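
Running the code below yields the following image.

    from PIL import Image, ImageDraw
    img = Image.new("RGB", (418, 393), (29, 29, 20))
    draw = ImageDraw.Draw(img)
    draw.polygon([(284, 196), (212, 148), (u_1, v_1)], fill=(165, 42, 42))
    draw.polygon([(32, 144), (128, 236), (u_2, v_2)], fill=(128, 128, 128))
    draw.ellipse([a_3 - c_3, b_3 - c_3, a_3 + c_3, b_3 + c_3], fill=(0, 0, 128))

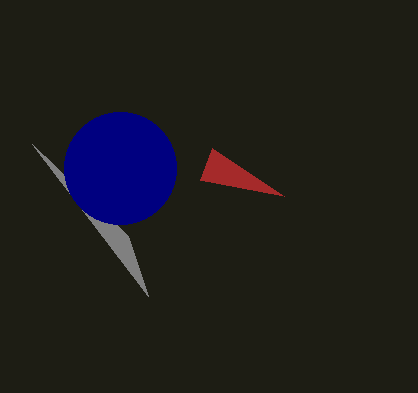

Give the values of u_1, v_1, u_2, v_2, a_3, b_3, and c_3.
u_1 = 200
v_1 = 180
u_2 = 148
v_2 = 296
a_3 = 120
b_3 = 168
c_3 = 56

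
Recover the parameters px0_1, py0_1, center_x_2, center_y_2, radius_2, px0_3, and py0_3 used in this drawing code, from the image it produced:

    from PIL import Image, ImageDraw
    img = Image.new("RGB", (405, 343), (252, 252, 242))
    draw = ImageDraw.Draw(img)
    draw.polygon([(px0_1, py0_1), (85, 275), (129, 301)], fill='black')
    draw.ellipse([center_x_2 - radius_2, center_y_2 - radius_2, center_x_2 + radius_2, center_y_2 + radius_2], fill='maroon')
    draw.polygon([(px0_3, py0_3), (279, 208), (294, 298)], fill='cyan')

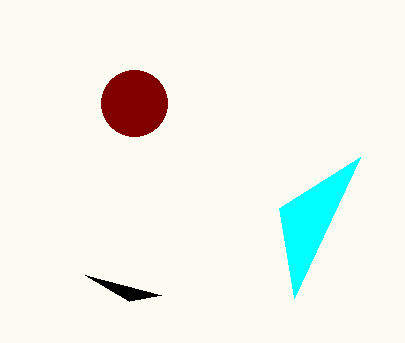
px0_1 = 161; py0_1 = 295; center_x_2 = 134; center_y_2 = 103; radius_2 = 33; px0_3 = 360; py0_3 = 157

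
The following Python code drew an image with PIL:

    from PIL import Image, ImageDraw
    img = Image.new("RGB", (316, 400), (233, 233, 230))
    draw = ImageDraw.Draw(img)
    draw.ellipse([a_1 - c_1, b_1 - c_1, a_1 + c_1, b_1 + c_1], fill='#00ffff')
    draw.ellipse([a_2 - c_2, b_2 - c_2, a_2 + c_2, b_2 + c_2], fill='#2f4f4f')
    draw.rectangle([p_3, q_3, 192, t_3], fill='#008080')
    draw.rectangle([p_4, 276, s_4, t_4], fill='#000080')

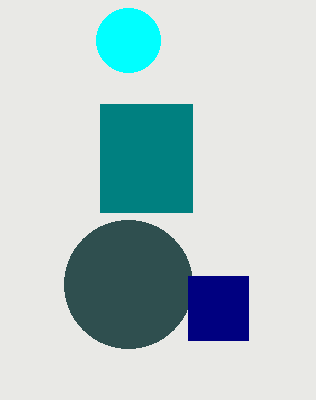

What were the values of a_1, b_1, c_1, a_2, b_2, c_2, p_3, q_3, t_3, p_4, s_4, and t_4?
a_1 = 128
b_1 = 40
c_1 = 32
a_2 = 128
b_2 = 284
c_2 = 64
p_3 = 100
q_3 = 104
t_3 = 212
p_4 = 188
s_4 = 248
t_4 = 340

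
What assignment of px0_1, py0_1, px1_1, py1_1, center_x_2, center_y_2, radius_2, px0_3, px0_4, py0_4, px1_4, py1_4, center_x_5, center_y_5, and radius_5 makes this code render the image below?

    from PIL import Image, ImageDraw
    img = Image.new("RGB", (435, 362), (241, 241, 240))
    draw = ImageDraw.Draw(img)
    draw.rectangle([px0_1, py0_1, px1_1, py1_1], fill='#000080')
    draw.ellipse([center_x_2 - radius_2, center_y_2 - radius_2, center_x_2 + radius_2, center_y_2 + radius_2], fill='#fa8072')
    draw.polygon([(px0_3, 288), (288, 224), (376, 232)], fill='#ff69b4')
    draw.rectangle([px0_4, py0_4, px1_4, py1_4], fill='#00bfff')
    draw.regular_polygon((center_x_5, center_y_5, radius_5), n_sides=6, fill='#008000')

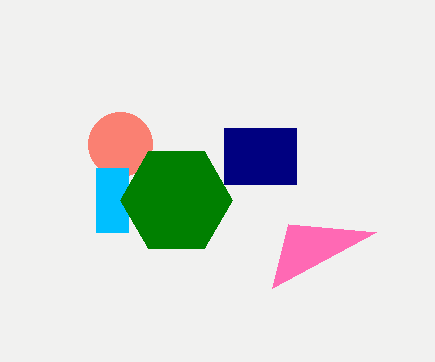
px0_1 = 224, py0_1 = 128, px1_1 = 296, py1_1 = 184, center_x_2 = 120, center_y_2 = 144, radius_2 = 32, px0_3 = 272, px0_4 = 96, py0_4 = 168, px1_4 = 128, py1_4 = 232, center_x_5 = 176, center_y_5 = 200, radius_5 = 56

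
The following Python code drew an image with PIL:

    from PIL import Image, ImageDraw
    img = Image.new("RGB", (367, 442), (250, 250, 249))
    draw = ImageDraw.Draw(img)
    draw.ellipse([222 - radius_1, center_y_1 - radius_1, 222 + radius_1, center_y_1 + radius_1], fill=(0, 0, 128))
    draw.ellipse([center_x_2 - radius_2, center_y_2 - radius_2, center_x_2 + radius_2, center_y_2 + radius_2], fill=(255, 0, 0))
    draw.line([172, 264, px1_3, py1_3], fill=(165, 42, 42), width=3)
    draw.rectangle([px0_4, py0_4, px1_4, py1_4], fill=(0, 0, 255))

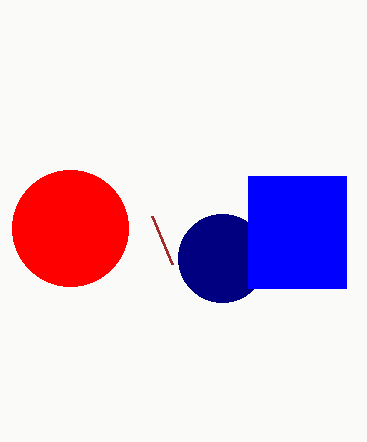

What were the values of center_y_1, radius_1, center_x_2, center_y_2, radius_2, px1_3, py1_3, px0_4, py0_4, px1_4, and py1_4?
center_y_1 = 258, radius_1 = 44, center_x_2 = 70, center_y_2 = 228, radius_2 = 58, px1_3 = 152, py1_3 = 216, px0_4 = 248, py0_4 = 176, px1_4 = 346, py1_4 = 288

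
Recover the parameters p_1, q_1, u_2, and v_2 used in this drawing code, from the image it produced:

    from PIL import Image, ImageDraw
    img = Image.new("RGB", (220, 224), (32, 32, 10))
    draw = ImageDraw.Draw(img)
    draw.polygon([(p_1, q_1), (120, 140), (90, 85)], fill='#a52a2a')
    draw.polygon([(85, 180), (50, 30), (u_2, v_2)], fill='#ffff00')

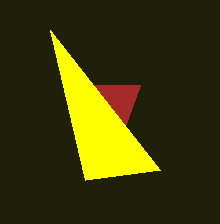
p_1 = 140; q_1 = 85; u_2 = 160; v_2 = 170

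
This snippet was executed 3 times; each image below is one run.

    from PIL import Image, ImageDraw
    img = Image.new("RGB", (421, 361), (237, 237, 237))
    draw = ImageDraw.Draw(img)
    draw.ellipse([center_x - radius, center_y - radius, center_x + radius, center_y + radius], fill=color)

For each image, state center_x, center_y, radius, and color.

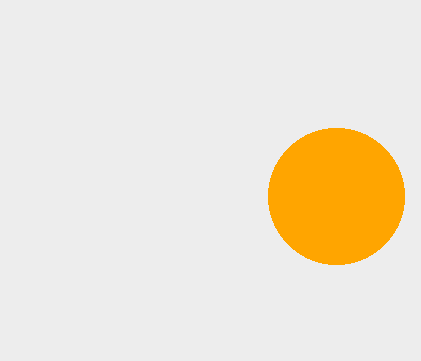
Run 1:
center_x = 336, center_y = 196, radius = 68, color = 'orange'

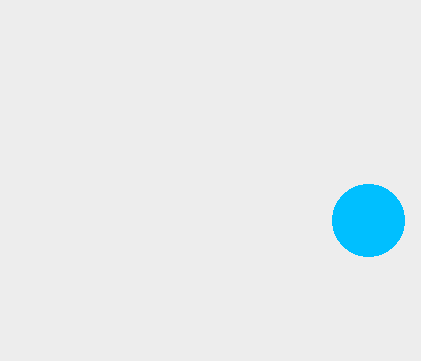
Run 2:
center_x = 368
center_y = 220
radius = 36
color = 'deepskyblue'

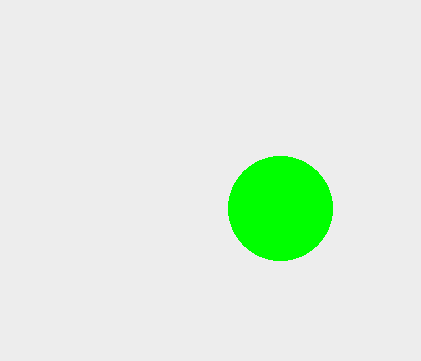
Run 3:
center_x = 280; center_y = 208; radius = 52; color = 'lime'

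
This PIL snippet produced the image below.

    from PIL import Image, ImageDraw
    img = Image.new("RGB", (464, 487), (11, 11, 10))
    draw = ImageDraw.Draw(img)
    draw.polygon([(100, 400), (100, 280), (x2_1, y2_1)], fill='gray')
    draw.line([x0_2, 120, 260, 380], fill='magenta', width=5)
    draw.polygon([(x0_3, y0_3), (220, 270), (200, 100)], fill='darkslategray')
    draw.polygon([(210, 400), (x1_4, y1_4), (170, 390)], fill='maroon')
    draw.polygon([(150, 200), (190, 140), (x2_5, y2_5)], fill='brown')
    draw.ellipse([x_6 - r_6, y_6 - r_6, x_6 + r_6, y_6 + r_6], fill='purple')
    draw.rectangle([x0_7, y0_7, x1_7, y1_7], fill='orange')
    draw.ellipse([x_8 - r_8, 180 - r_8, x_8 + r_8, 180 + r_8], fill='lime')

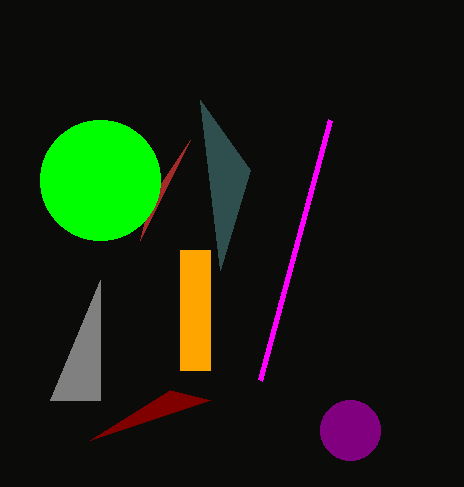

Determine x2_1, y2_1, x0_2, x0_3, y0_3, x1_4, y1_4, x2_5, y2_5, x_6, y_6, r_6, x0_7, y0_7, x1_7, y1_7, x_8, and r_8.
x2_1 = 50, y2_1 = 400, x0_2 = 330, x0_3 = 250, y0_3 = 170, x1_4 = 90, y1_4 = 440, x2_5 = 140, y2_5 = 240, x_6 = 350, y_6 = 430, r_6 = 30, x0_7 = 180, y0_7 = 250, x1_7 = 210, y1_7 = 370, x_8 = 100, r_8 = 60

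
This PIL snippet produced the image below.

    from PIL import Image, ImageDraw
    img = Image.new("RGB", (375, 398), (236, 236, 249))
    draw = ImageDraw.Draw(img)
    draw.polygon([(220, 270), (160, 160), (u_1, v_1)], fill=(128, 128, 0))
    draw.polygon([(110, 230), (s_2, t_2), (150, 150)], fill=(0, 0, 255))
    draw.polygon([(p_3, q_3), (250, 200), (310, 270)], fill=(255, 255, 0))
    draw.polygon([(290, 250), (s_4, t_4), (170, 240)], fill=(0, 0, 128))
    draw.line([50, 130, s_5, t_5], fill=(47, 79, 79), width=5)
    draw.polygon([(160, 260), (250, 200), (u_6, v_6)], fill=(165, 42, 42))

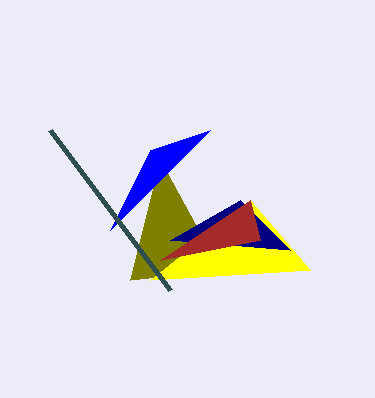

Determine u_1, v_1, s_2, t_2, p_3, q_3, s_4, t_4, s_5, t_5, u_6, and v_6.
u_1 = 130, v_1 = 280, s_2 = 210, t_2 = 130, p_3 = 150, q_3 = 280, s_4 = 240, t_4 = 200, s_5 = 170, t_5 = 290, u_6 = 260, v_6 = 240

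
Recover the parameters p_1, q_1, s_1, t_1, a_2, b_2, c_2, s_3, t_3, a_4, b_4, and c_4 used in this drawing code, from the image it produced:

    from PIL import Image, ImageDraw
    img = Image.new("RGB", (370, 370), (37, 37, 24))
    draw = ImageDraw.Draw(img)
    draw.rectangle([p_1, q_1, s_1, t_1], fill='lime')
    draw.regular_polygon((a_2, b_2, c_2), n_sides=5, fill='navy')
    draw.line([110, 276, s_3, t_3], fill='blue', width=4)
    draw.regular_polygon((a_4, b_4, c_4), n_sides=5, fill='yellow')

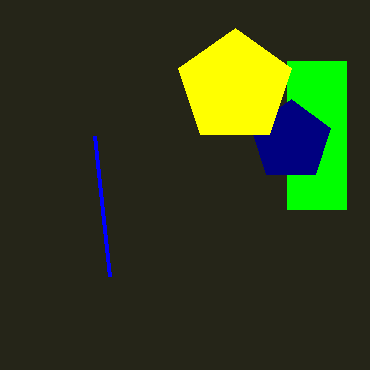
p_1 = 287; q_1 = 61; s_1 = 346; t_1 = 209; a_2 = 291; b_2 = 141; c_2 = 42; s_3 = 95; t_3 = 136; a_4 = 235; b_4 = 87; c_4 = 59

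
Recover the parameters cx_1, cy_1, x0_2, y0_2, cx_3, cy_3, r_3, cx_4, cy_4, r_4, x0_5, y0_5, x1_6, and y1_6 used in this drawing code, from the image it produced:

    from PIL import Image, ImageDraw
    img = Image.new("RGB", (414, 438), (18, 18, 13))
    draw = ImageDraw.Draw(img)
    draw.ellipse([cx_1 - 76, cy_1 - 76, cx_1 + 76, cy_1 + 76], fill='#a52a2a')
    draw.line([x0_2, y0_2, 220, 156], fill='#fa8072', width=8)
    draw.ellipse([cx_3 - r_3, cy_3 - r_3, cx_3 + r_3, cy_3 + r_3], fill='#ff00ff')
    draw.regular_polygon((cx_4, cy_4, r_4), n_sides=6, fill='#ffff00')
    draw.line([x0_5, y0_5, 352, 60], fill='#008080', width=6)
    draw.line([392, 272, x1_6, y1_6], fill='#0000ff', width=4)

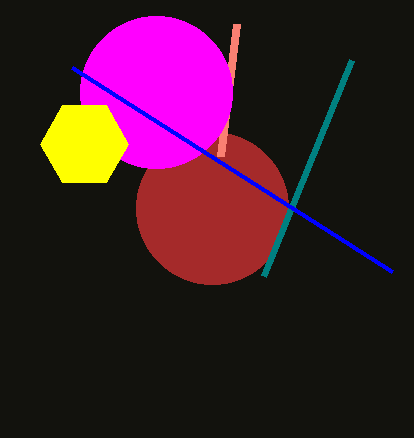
cx_1 = 212; cy_1 = 208; x0_2 = 236; y0_2 = 24; cx_3 = 156; cy_3 = 92; r_3 = 76; cx_4 = 84; cy_4 = 144; r_4 = 44; x0_5 = 264; y0_5 = 276; x1_6 = 72; y1_6 = 68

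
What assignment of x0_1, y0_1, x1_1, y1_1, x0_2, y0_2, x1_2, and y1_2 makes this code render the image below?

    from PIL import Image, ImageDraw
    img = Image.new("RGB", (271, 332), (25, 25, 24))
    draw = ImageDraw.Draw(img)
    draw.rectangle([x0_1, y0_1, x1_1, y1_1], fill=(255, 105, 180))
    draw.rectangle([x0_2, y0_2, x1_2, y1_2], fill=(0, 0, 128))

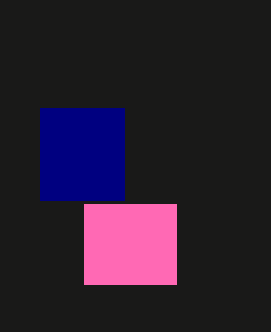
x0_1 = 84; y0_1 = 204; x1_1 = 176; y1_1 = 284; x0_2 = 40; y0_2 = 108; x1_2 = 124; y1_2 = 200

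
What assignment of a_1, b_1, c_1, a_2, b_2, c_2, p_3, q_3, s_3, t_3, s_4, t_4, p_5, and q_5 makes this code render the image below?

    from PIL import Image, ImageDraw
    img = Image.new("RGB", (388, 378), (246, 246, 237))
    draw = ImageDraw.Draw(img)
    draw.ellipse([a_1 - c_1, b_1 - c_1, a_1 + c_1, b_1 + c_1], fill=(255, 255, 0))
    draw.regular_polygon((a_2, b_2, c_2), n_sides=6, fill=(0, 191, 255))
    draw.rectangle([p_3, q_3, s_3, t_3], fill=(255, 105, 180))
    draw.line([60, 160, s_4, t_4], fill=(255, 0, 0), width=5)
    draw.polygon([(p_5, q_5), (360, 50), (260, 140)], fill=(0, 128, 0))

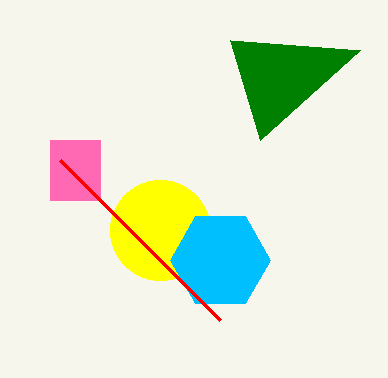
a_1 = 160, b_1 = 230, c_1 = 50, a_2 = 220, b_2 = 260, c_2 = 50, p_3 = 50, q_3 = 140, s_3 = 100, t_3 = 200, s_4 = 220, t_4 = 320, p_5 = 230, q_5 = 40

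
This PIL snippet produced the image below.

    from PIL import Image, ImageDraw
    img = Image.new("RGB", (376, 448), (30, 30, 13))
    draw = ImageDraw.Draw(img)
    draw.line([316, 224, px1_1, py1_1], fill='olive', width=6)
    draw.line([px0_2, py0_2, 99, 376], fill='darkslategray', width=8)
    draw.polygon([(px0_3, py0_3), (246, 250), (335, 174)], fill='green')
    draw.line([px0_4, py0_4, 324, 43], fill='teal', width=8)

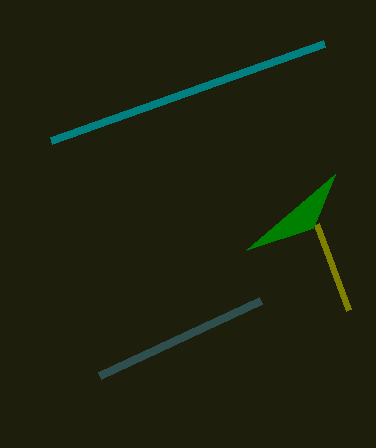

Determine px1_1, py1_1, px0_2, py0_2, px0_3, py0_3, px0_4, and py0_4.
px1_1 = 348; py1_1 = 310; px0_2 = 260; py0_2 = 301; px0_3 = 313; py0_3 = 228; px0_4 = 51; py0_4 = 140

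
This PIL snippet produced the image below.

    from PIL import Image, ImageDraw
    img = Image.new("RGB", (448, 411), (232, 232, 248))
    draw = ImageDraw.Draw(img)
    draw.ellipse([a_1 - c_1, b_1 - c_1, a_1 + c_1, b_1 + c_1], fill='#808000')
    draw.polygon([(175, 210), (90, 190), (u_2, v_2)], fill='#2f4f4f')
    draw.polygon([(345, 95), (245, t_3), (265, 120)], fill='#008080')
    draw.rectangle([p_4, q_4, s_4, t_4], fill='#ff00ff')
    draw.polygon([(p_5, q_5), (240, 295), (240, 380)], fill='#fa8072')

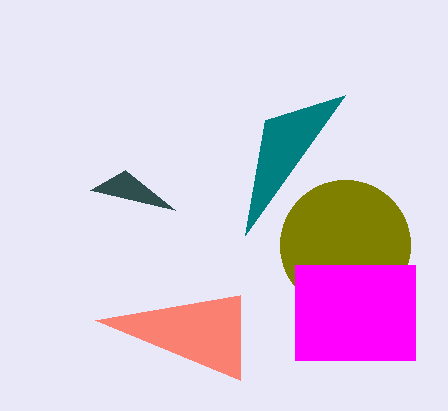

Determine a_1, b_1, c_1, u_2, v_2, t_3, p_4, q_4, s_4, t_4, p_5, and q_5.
a_1 = 345
b_1 = 245
c_1 = 65
u_2 = 125
v_2 = 170
t_3 = 235
p_4 = 295
q_4 = 265
s_4 = 415
t_4 = 360
p_5 = 95
q_5 = 320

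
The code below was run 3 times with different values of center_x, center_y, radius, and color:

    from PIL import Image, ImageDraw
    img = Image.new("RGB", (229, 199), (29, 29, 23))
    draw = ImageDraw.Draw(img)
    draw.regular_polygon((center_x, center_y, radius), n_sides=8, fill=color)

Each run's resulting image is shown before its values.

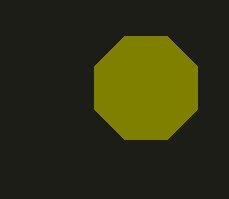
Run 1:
center_x = 146, center_y = 88, radius = 56, color = 'olive'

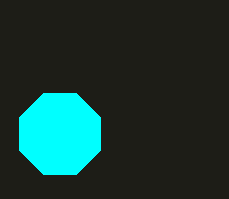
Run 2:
center_x = 60; center_y = 134; radius = 44; color = 'cyan'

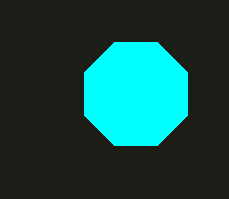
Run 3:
center_x = 136; center_y = 94; radius = 56; color = 'cyan'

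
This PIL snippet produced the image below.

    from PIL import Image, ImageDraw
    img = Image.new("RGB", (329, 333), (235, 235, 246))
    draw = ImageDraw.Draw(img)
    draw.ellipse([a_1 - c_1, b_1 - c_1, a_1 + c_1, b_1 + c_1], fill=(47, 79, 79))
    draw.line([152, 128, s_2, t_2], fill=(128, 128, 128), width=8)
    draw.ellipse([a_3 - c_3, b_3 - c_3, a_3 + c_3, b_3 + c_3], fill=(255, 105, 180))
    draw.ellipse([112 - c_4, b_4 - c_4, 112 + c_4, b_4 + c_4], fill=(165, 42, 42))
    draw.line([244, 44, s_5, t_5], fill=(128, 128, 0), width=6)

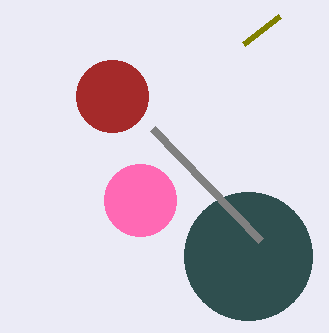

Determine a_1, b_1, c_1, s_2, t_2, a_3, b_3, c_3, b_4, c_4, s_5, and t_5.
a_1 = 248
b_1 = 256
c_1 = 64
s_2 = 260
t_2 = 240
a_3 = 140
b_3 = 200
c_3 = 36
b_4 = 96
c_4 = 36
s_5 = 280
t_5 = 16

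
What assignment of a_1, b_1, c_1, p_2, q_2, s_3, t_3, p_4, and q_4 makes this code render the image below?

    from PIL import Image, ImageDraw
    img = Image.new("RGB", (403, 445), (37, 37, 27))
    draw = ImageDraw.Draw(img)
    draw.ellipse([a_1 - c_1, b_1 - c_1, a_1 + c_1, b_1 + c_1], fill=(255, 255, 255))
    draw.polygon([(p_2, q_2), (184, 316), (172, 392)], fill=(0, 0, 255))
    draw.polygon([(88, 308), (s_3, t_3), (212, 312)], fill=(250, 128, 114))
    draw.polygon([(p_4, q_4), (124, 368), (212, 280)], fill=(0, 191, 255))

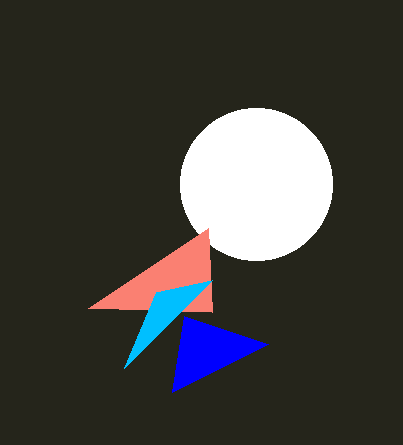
a_1 = 256
b_1 = 184
c_1 = 76
p_2 = 268
q_2 = 344
s_3 = 208
t_3 = 228
p_4 = 156
q_4 = 292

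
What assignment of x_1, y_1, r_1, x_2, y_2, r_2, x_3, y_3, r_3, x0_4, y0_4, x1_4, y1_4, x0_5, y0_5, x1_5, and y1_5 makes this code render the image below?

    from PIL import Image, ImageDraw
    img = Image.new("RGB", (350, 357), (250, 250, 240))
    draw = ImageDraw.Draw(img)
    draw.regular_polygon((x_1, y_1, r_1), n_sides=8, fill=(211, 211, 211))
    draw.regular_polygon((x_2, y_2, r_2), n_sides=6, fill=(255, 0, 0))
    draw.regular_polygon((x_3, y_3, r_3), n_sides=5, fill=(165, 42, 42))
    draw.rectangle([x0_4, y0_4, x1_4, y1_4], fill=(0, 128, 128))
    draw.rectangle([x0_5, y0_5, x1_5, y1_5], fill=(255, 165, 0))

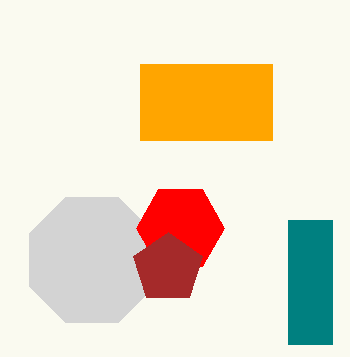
x_1 = 92
y_1 = 260
r_1 = 68
x_2 = 180
y_2 = 228
r_2 = 44
x_3 = 168
y_3 = 268
r_3 = 36
x0_4 = 288
y0_4 = 220
x1_4 = 332
y1_4 = 344
x0_5 = 140
y0_5 = 64
x1_5 = 272
y1_5 = 140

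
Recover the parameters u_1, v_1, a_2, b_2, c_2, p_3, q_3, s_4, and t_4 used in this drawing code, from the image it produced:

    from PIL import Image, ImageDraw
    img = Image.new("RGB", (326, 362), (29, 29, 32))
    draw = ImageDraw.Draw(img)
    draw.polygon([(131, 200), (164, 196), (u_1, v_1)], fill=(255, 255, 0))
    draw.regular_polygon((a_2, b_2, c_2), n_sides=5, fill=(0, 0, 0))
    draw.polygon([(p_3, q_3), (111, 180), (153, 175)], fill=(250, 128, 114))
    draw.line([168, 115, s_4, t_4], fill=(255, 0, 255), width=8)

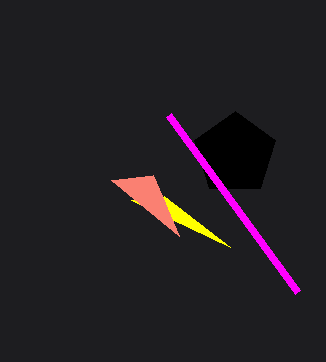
u_1 = 230; v_1 = 247; a_2 = 235; b_2 = 154; c_2 = 43; p_3 = 179; q_3 = 236; s_4 = 297; t_4 = 292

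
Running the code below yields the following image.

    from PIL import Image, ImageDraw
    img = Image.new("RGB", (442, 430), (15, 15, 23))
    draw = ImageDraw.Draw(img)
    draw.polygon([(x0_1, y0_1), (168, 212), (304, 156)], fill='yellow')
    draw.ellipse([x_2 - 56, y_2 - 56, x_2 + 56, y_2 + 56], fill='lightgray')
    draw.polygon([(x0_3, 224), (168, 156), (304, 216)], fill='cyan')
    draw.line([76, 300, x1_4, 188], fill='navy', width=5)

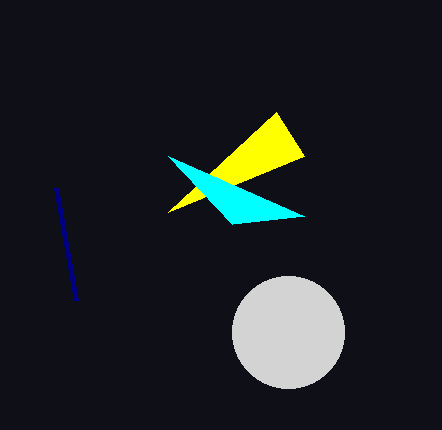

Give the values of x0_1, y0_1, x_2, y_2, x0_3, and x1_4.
x0_1 = 276, y0_1 = 112, x_2 = 288, y_2 = 332, x0_3 = 232, x1_4 = 56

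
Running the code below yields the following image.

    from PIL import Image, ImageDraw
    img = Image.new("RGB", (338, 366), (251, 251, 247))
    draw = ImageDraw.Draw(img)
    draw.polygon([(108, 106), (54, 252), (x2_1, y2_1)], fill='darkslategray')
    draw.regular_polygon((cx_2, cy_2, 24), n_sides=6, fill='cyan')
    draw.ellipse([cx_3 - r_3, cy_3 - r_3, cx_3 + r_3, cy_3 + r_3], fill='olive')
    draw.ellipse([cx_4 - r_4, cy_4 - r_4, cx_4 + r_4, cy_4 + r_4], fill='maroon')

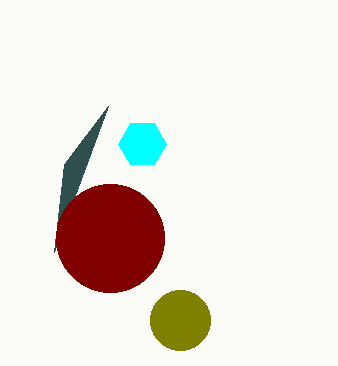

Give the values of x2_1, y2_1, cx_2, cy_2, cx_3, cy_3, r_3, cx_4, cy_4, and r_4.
x2_1 = 64
y2_1 = 164
cx_2 = 142
cy_2 = 144
cx_3 = 180
cy_3 = 320
r_3 = 30
cx_4 = 110
cy_4 = 238
r_4 = 54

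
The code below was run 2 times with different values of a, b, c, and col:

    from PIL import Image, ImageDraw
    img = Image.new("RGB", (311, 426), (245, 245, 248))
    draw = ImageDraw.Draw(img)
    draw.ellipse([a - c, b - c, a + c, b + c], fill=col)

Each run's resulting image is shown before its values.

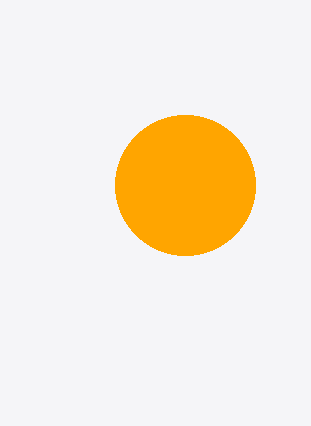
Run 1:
a = 185; b = 185; c = 70; col = 'orange'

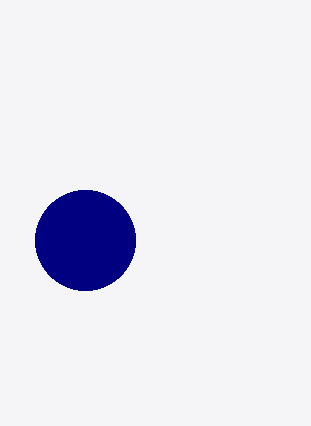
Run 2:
a = 85, b = 240, c = 50, col = 'navy'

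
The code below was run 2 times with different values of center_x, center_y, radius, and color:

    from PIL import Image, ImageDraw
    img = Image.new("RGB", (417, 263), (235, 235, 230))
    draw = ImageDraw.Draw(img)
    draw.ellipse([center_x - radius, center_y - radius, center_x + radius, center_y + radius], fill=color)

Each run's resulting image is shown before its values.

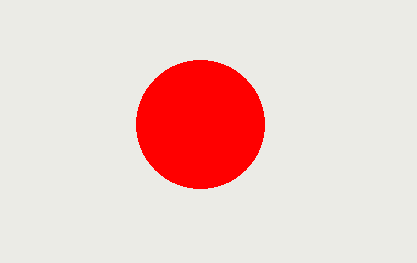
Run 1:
center_x = 200; center_y = 124; radius = 64; color = 'red'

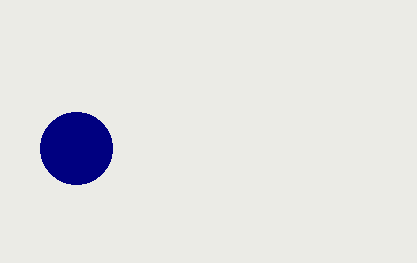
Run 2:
center_x = 76; center_y = 148; radius = 36; color = 'navy'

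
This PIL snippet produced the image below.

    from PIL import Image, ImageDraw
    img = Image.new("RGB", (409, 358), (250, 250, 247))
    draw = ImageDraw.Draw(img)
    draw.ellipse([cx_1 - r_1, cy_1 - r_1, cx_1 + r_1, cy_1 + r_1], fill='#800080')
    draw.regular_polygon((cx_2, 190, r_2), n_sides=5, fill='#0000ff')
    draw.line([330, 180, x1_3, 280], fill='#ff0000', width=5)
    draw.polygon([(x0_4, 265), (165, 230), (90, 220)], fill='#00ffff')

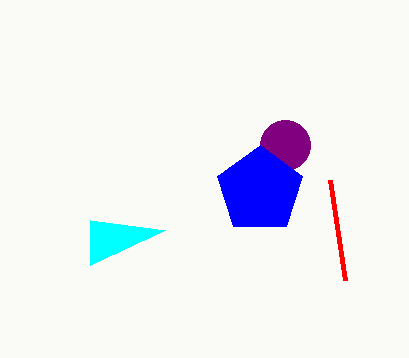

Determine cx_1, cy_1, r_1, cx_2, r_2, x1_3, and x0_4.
cx_1 = 285, cy_1 = 145, r_1 = 25, cx_2 = 260, r_2 = 45, x1_3 = 345, x0_4 = 90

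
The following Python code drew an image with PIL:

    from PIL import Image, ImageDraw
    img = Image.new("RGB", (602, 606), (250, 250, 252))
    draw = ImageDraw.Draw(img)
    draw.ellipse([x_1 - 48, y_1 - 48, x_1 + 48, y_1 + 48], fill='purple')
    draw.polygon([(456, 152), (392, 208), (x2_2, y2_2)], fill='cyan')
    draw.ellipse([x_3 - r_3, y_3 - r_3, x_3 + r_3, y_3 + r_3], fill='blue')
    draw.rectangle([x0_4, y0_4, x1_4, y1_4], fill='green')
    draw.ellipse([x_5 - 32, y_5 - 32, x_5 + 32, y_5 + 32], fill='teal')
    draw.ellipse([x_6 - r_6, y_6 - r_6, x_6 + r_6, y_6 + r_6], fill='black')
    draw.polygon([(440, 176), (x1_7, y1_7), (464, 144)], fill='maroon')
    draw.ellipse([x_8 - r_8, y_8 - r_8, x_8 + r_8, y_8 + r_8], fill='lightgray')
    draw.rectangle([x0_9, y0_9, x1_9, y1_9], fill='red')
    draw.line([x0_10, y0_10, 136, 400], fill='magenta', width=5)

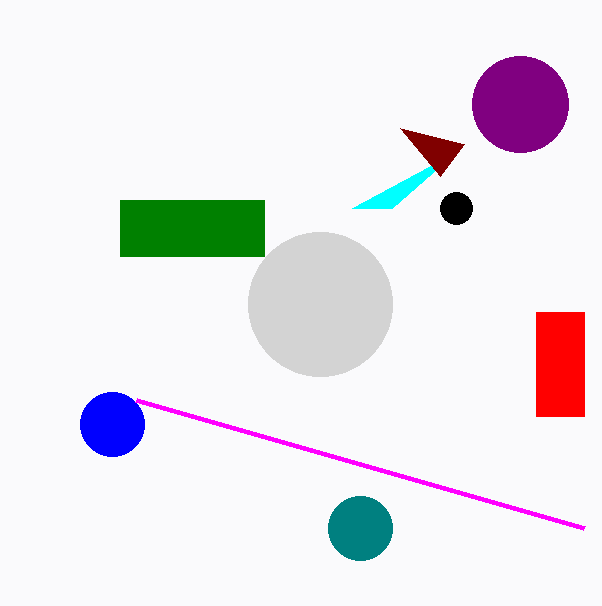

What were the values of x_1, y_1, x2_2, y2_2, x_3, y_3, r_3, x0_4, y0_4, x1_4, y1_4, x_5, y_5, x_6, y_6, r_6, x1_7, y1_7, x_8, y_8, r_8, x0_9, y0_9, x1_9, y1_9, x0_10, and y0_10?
x_1 = 520; y_1 = 104; x2_2 = 352; y2_2 = 208; x_3 = 112; y_3 = 424; r_3 = 32; x0_4 = 120; y0_4 = 200; x1_4 = 264; y1_4 = 256; x_5 = 360; y_5 = 528; x_6 = 456; y_6 = 208; r_6 = 16; x1_7 = 400; y1_7 = 128; x_8 = 320; y_8 = 304; r_8 = 72; x0_9 = 536; y0_9 = 312; x1_9 = 584; y1_9 = 416; x0_10 = 584; y0_10 = 528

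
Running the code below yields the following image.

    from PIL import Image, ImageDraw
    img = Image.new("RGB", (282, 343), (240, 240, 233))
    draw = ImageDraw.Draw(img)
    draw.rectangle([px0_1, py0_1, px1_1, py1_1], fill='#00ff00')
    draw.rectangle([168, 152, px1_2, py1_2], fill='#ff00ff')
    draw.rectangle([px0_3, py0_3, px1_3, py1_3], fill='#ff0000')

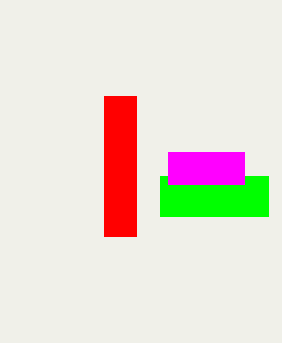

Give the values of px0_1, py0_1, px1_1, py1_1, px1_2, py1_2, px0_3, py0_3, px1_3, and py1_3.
px0_1 = 160
py0_1 = 176
px1_1 = 268
py1_1 = 216
px1_2 = 244
py1_2 = 184
px0_3 = 104
py0_3 = 96
px1_3 = 136
py1_3 = 236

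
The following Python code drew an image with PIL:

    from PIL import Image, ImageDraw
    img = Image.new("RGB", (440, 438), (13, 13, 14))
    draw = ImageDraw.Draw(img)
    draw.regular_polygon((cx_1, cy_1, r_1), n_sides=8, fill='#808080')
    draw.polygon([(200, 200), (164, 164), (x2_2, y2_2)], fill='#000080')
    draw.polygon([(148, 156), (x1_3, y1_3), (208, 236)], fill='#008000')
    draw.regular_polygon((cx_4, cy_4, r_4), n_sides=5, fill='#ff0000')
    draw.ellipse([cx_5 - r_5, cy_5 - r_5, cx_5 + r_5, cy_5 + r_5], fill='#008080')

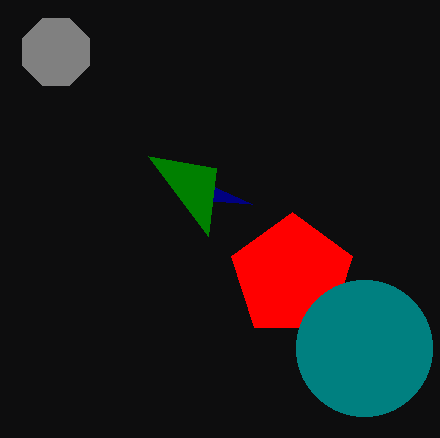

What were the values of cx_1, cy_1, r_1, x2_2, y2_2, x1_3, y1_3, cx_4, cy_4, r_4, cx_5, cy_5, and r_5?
cx_1 = 56, cy_1 = 52, r_1 = 36, x2_2 = 252, y2_2 = 204, x1_3 = 216, y1_3 = 168, cx_4 = 292, cy_4 = 276, r_4 = 64, cx_5 = 364, cy_5 = 348, r_5 = 68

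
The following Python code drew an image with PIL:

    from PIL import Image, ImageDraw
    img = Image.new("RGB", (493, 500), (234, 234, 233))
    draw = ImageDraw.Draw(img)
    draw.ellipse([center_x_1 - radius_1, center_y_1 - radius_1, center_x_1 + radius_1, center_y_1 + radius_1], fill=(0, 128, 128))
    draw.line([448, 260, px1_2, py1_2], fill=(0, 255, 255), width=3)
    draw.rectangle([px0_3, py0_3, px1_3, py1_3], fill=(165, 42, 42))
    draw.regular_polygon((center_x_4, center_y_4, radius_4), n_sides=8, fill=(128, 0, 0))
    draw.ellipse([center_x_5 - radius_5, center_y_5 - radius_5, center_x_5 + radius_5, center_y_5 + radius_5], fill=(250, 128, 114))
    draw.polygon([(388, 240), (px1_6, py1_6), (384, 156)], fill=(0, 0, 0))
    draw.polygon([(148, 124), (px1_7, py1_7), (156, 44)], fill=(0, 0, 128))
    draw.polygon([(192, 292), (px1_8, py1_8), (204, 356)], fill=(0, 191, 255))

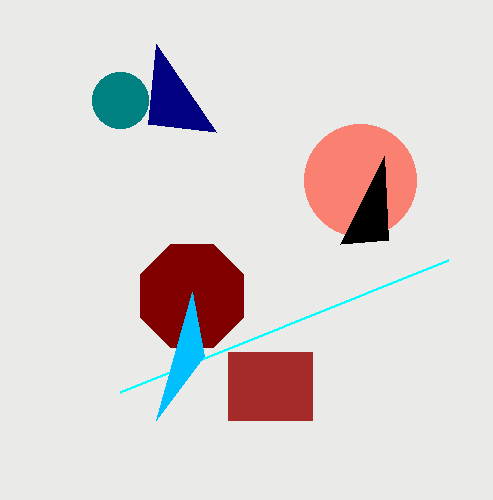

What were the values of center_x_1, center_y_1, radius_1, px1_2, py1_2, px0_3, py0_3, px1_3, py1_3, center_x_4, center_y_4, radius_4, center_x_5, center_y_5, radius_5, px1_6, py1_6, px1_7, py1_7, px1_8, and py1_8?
center_x_1 = 120
center_y_1 = 100
radius_1 = 28
px1_2 = 120
py1_2 = 392
px0_3 = 228
py0_3 = 352
px1_3 = 312
py1_3 = 420
center_x_4 = 192
center_y_4 = 296
radius_4 = 56
center_x_5 = 360
center_y_5 = 180
radius_5 = 56
px1_6 = 340
py1_6 = 244
px1_7 = 216
py1_7 = 132
px1_8 = 156
py1_8 = 420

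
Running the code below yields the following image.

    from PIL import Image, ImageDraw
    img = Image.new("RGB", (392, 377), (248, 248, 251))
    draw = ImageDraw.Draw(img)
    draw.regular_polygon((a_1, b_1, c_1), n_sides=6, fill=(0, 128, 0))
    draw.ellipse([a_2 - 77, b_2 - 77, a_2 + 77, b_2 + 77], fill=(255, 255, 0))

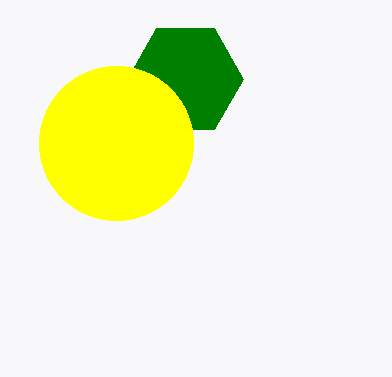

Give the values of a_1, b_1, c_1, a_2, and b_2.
a_1 = 185, b_1 = 79, c_1 = 58, a_2 = 116, b_2 = 143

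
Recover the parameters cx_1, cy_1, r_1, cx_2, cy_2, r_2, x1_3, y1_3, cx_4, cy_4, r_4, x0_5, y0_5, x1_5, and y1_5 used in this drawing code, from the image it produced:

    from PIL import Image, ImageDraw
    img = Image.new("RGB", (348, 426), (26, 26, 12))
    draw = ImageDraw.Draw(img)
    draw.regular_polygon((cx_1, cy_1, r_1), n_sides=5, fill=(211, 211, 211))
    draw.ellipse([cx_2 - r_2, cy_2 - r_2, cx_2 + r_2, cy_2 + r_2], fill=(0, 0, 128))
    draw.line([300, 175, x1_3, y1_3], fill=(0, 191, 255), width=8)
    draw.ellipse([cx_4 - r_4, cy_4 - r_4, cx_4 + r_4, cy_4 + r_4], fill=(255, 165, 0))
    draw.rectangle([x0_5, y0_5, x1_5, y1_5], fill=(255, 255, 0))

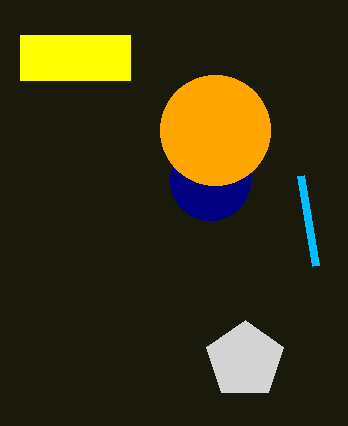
cx_1 = 245, cy_1 = 360, r_1 = 40, cx_2 = 210, cy_2 = 180, r_2 = 40, x1_3 = 315, y1_3 = 265, cx_4 = 215, cy_4 = 130, r_4 = 55, x0_5 = 20, y0_5 = 35, x1_5 = 130, y1_5 = 80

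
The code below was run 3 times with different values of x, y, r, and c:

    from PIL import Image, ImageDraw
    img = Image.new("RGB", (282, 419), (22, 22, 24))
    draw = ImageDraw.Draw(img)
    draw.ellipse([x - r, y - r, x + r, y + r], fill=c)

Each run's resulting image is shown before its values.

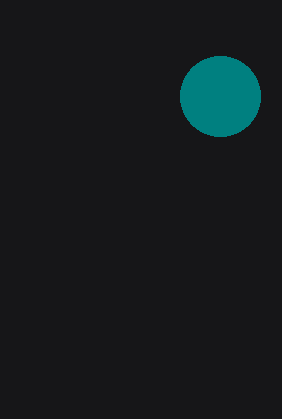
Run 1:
x = 220, y = 96, r = 40, c = 'teal'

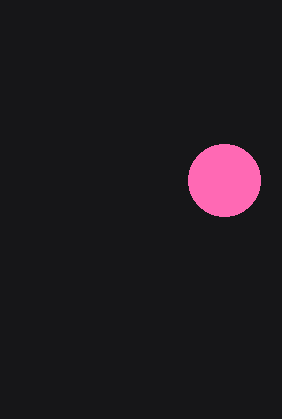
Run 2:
x = 224, y = 180, r = 36, c = 'hotpink'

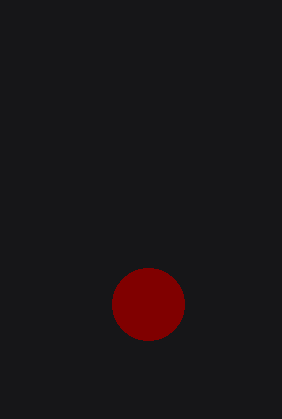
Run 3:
x = 148
y = 304
r = 36
c = 'maroon'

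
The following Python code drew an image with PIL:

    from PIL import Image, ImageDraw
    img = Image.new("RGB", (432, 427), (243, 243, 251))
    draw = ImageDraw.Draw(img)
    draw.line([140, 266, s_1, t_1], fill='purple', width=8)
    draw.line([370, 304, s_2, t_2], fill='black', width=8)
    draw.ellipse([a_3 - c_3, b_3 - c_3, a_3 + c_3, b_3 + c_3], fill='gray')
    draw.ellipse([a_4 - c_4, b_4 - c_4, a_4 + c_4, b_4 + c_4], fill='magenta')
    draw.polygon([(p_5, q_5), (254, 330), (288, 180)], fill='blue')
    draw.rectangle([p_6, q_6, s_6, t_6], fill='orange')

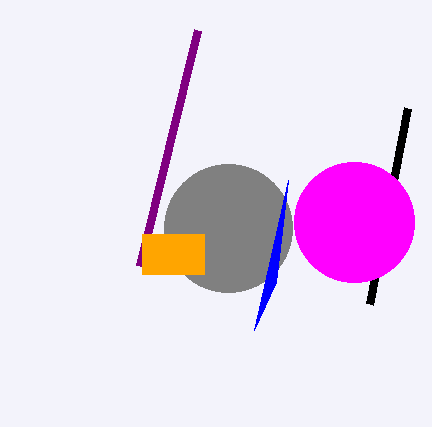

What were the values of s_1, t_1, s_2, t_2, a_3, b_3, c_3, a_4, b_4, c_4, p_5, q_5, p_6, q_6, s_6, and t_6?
s_1 = 198, t_1 = 30, s_2 = 408, t_2 = 108, a_3 = 228, b_3 = 228, c_3 = 64, a_4 = 354, b_4 = 222, c_4 = 60, p_5 = 276, q_5 = 282, p_6 = 142, q_6 = 234, s_6 = 204, t_6 = 274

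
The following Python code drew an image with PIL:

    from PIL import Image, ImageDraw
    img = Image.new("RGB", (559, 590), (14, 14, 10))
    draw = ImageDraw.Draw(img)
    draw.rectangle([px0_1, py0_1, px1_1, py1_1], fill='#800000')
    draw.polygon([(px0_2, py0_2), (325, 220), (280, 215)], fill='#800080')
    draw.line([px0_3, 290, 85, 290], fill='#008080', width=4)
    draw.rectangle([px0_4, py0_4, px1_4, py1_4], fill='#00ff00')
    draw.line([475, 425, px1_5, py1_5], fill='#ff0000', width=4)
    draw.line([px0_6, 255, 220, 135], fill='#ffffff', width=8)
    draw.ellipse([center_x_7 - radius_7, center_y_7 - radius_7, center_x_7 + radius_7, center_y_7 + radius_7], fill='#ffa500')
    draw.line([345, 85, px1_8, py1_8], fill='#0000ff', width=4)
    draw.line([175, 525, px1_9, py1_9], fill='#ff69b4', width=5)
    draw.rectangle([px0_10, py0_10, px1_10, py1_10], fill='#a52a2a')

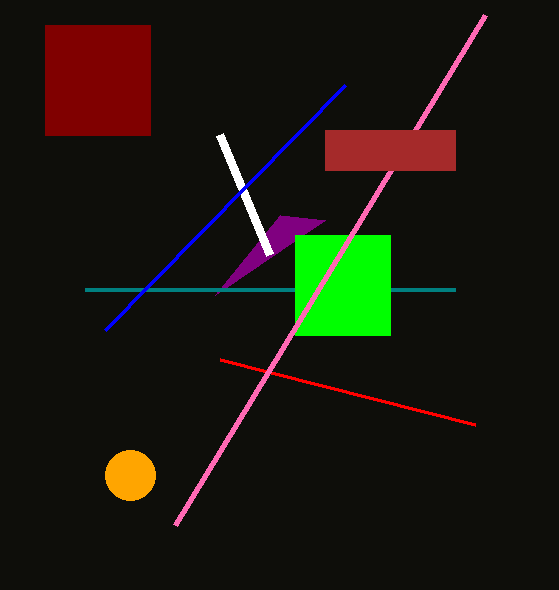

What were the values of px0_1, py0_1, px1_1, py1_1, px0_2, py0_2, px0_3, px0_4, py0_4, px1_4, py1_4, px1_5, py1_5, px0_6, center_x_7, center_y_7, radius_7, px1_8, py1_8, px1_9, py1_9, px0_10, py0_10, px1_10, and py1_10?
px0_1 = 45
py0_1 = 25
px1_1 = 150
py1_1 = 135
px0_2 = 215
py0_2 = 295
px0_3 = 455
px0_4 = 295
py0_4 = 235
px1_4 = 390
py1_4 = 335
px1_5 = 220
py1_5 = 360
px0_6 = 270
center_x_7 = 130
center_y_7 = 475
radius_7 = 25
px1_8 = 105
py1_8 = 330
px1_9 = 485
py1_9 = 15
px0_10 = 325
py0_10 = 130
px1_10 = 455
py1_10 = 170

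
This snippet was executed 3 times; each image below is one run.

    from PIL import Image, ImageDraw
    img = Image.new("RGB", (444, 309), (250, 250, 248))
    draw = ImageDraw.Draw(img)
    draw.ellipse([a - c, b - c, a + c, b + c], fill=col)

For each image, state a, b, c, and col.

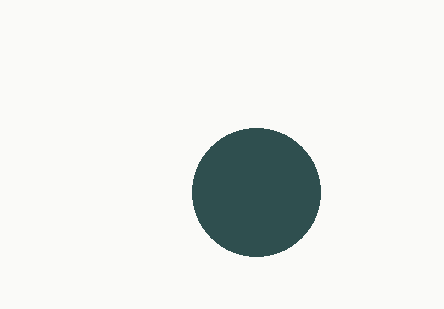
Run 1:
a = 256
b = 192
c = 64
col = 'darkslategray'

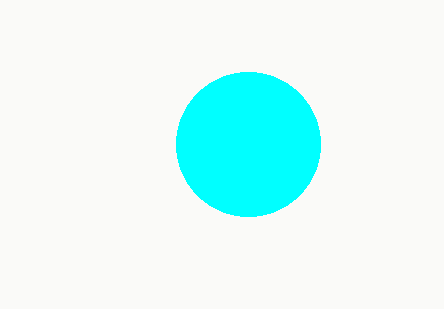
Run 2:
a = 248, b = 144, c = 72, col = 'cyan'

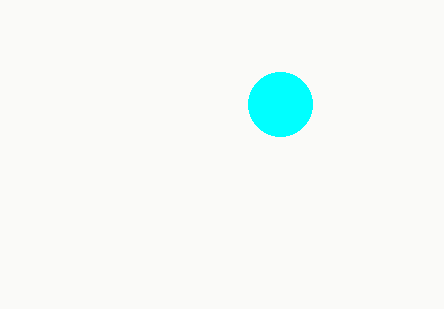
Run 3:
a = 280
b = 104
c = 32
col = 'cyan'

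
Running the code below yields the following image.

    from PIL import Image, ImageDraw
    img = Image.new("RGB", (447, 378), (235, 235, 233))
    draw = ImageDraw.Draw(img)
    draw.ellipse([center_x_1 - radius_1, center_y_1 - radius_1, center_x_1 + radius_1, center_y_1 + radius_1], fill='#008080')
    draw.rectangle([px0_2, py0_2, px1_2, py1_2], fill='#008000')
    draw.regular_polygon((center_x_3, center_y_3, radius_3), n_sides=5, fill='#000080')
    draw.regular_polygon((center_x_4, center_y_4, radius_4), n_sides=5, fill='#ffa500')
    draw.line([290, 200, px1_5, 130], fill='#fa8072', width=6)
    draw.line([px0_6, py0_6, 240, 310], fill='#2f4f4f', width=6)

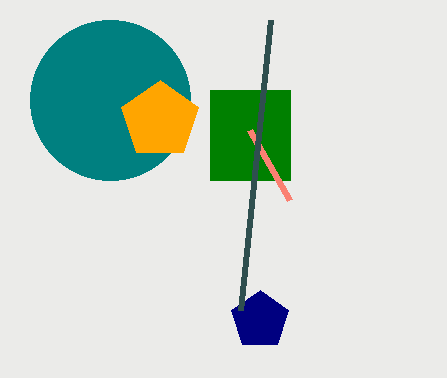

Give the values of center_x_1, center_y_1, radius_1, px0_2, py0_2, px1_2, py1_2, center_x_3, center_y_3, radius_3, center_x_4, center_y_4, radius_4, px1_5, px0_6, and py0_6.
center_x_1 = 110; center_y_1 = 100; radius_1 = 80; px0_2 = 210; py0_2 = 90; px1_2 = 290; py1_2 = 180; center_x_3 = 260; center_y_3 = 320; radius_3 = 30; center_x_4 = 160; center_y_4 = 120; radius_4 = 40; px1_5 = 250; px0_6 = 270; py0_6 = 20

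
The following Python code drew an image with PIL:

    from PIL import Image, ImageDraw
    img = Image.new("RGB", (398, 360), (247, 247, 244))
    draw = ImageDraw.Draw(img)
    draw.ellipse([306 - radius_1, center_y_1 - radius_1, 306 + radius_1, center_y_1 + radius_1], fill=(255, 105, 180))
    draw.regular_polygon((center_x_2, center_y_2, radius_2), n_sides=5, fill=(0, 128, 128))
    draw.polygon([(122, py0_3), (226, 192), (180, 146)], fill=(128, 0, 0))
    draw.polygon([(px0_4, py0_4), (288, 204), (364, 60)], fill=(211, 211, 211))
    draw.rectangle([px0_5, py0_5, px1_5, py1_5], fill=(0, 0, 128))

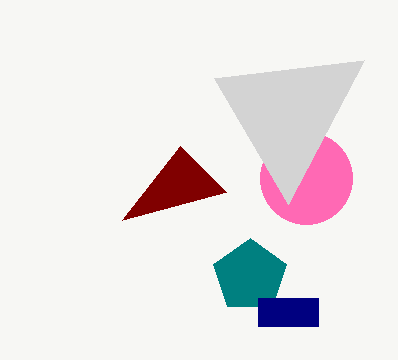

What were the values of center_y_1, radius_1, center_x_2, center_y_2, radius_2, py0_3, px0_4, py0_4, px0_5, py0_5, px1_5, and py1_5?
center_y_1 = 178
radius_1 = 46
center_x_2 = 250
center_y_2 = 276
radius_2 = 38
py0_3 = 220
px0_4 = 214
py0_4 = 78
px0_5 = 258
py0_5 = 298
px1_5 = 318
py1_5 = 326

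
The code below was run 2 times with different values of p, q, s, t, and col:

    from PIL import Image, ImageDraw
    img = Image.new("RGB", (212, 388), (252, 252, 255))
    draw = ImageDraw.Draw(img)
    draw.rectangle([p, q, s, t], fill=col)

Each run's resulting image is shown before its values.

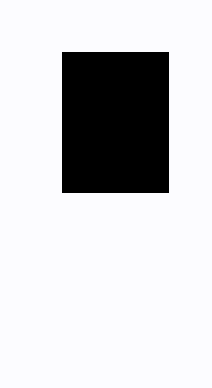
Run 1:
p = 62; q = 52; s = 168; t = 192; col = 'black'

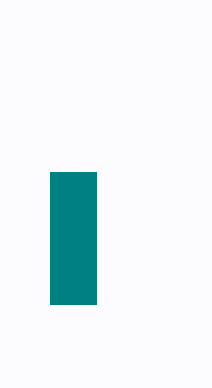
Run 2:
p = 50; q = 172; s = 96; t = 304; col = 'teal'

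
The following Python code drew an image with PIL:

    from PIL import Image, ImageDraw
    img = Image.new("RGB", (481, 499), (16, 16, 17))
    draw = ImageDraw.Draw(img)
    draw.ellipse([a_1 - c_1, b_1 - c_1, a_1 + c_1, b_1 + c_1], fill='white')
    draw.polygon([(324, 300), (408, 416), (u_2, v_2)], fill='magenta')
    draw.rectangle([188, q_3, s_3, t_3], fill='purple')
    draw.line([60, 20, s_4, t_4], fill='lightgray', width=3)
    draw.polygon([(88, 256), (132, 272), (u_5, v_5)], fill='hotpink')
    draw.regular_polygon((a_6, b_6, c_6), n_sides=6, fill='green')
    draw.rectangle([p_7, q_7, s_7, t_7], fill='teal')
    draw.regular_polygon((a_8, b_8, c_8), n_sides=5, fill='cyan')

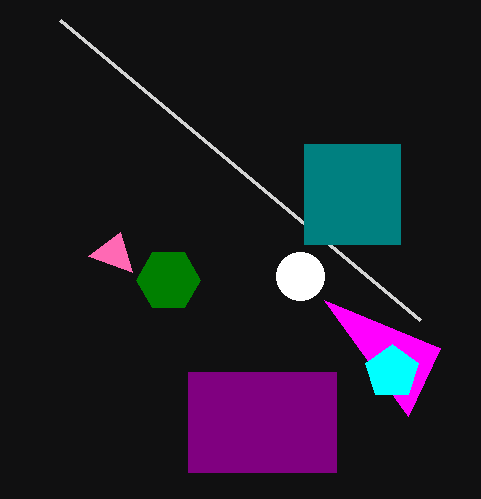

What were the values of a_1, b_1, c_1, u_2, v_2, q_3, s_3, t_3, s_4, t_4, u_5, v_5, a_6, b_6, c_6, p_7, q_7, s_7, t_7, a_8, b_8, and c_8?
a_1 = 300; b_1 = 276; c_1 = 24; u_2 = 440; v_2 = 348; q_3 = 372; s_3 = 336; t_3 = 472; s_4 = 420; t_4 = 320; u_5 = 120; v_5 = 232; a_6 = 168; b_6 = 280; c_6 = 32; p_7 = 304; q_7 = 144; s_7 = 400; t_7 = 244; a_8 = 392; b_8 = 372; c_8 = 28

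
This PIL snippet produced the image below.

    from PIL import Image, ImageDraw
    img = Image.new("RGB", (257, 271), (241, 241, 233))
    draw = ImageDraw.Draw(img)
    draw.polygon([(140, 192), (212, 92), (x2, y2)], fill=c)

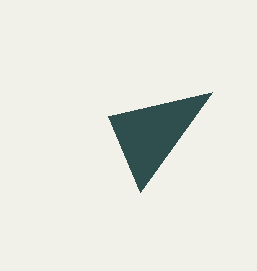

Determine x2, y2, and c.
x2 = 108
y2 = 116
c = 'darkslategray'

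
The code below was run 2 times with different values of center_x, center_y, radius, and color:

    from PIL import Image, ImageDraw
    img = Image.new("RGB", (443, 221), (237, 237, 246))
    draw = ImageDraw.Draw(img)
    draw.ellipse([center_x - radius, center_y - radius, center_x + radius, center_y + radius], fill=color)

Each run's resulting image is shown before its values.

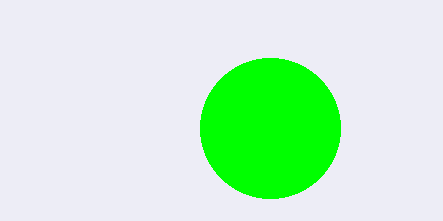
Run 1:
center_x = 270; center_y = 128; radius = 70; color = 'lime'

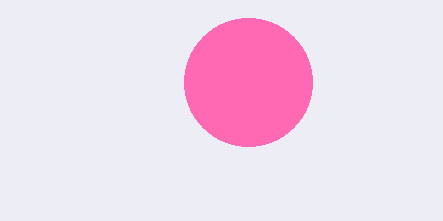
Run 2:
center_x = 248; center_y = 82; radius = 64; color = 'hotpink'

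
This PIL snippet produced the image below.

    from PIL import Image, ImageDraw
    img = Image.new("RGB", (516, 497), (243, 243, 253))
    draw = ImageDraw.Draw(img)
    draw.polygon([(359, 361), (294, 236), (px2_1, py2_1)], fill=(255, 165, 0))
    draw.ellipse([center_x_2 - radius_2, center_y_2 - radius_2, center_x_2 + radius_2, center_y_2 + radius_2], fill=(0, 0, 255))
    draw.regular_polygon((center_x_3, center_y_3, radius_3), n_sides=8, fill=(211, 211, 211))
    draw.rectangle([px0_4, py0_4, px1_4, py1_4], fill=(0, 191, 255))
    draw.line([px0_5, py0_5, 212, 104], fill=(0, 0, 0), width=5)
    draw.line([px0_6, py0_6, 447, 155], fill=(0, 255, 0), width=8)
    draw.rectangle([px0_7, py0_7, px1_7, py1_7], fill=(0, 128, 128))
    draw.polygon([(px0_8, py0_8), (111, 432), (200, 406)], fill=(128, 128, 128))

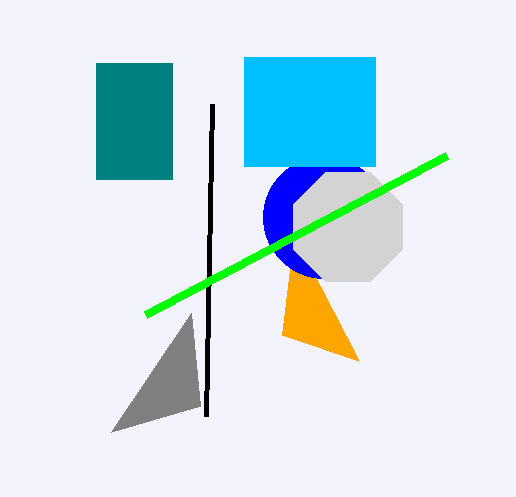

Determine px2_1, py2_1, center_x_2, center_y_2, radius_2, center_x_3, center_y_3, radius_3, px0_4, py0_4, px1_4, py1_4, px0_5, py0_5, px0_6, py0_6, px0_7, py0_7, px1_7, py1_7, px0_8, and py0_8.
px2_1 = 282; py2_1 = 335; center_x_2 = 324; center_y_2 = 217; radius_2 = 61; center_x_3 = 348; center_y_3 = 227; radius_3 = 59; px0_4 = 244; py0_4 = 57; px1_4 = 375; py1_4 = 166; px0_5 = 206; py0_5 = 416; px0_6 = 146; py0_6 = 314; px0_7 = 96; py0_7 = 63; px1_7 = 172; py1_7 = 179; px0_8 = 191; py0_8 = 313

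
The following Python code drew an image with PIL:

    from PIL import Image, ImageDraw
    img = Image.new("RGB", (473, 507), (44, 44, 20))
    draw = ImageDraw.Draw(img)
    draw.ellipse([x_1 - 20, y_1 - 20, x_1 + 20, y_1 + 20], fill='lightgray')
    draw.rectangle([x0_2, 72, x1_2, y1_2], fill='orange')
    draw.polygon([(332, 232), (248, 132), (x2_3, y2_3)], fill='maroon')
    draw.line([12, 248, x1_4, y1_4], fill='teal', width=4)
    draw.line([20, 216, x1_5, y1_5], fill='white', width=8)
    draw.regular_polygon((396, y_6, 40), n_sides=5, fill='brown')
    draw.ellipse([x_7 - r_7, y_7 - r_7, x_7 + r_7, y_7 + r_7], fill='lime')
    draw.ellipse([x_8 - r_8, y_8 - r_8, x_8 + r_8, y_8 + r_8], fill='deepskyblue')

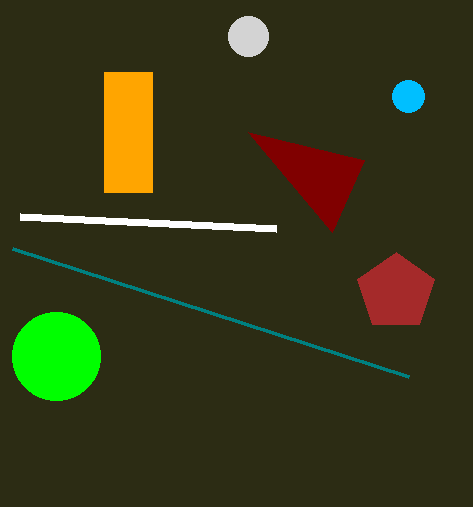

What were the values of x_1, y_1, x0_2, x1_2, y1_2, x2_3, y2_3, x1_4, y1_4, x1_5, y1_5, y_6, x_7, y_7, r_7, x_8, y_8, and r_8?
x_1 = 248; y_1 = 36; x0_2 = 104; x1_2 = 152; y1_2 = 192; x2_3 = 364; y2_3 = 160; x1_4 = 408; y1_4 = 376; x1_5 = 276; y1_5 = 228; y_6 = 292; x_7 = 56; y_7 = 356; r_7 = 44; x_8 = 408; y_8 = 96; r_8 = 16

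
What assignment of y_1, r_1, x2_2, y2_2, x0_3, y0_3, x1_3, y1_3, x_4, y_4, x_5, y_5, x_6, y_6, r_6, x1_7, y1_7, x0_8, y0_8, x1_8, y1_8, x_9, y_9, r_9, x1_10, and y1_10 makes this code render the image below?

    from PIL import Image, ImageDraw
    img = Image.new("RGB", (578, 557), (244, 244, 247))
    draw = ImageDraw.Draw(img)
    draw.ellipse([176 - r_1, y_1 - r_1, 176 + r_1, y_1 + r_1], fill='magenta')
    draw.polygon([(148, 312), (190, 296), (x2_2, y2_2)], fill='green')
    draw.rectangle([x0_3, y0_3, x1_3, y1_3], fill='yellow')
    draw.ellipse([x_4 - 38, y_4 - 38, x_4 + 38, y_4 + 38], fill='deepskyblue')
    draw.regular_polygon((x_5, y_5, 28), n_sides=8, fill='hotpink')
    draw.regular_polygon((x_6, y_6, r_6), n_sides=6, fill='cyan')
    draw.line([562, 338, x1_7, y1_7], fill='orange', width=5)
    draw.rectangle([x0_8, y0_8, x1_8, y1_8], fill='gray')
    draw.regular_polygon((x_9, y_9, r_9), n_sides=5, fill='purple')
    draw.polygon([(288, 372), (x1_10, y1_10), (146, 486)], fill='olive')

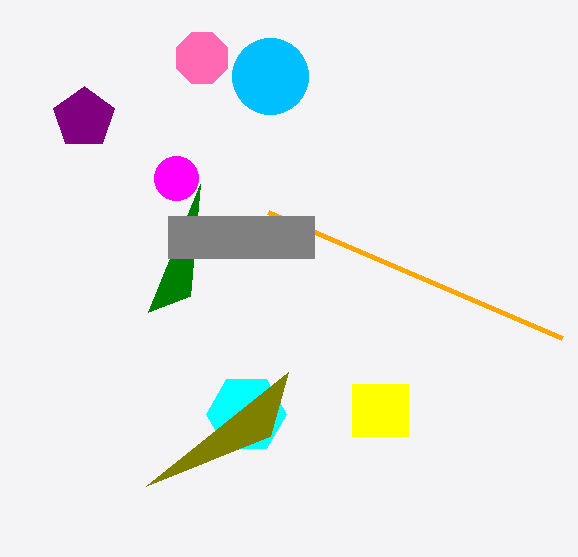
y_1 = 178
r_1 = 22
x2_2 = 200
y2_2 = 184
x0_3 = 352
y0_3 = 384
x1_3 = 408
y1_3 = 436
x_4 = 270
y_4 = 76
x_5 = 202
y_5 = 58
x_6 = 246
y_6 = 414
r_6 = 40
x1_7 = 268
y1_7 = 212
x0_8 = 168
y0_8 = 216
x1_8 = 314
y1_8 = 258
x_9 = 84
y_9 = 118
r_9 = 32
x1_10 = 270
y1_10 = 436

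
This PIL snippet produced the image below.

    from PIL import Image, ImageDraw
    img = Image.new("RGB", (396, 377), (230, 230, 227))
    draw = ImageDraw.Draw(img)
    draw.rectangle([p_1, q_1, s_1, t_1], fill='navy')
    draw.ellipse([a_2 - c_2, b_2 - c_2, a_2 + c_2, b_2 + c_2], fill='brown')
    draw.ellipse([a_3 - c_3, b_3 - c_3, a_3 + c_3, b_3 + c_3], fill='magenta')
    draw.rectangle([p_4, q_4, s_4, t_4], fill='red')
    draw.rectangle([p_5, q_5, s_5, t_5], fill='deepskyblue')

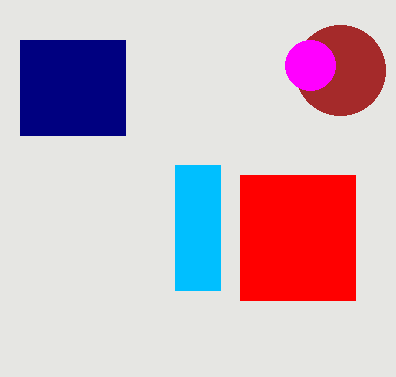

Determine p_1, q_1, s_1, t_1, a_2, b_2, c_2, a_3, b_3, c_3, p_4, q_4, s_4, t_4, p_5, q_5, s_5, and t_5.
p_1 = 20
q_1 = 40
s_1 = 125
t_1 = 135
a_2 = 340
b_2 = 70
c_2 = 45
a_3 = 310
b_3 = 65
c_3 = 25
p_4 = 240
q_4 = 175
s_4 = 355
t_4 = 300
p_5 = 175
q_5 = 165
s_5 = 220
t_5 = 290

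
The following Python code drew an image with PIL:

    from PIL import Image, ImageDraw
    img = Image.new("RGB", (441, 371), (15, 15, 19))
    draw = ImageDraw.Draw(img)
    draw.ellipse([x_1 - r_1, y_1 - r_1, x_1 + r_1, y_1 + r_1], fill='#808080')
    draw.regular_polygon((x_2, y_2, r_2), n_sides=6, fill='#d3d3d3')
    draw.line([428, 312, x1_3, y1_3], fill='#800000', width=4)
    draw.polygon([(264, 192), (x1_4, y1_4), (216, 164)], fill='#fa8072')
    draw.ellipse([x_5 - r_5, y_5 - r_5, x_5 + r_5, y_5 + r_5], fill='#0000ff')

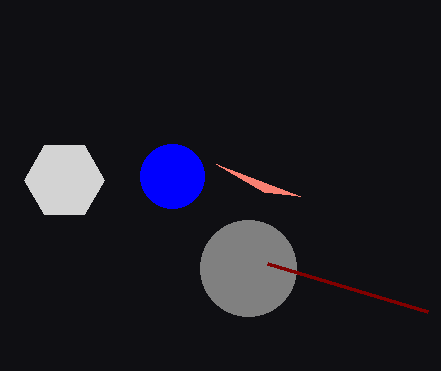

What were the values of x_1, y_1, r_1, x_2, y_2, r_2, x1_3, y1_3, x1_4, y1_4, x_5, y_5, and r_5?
x_1 = 248; y_1 = 268; r_1 = 48; x_2 = 64; y_2 = 180; r_2 = 40; x1_3 = 268; y1_3 = 264; x1_4 = 300; y1_4 = 196; x_5 = 172; y_5 = 176; r_5 = 32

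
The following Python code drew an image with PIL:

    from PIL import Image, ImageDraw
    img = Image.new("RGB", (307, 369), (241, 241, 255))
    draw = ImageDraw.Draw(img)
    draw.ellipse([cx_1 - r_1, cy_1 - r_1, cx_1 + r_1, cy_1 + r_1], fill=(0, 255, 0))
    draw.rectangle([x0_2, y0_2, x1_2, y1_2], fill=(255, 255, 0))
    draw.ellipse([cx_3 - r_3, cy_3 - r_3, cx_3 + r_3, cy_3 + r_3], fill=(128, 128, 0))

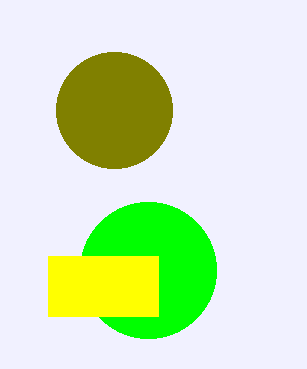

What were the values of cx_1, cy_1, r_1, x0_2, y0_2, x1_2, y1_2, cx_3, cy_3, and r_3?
cx_1 = 148
cy_1 = 270
r_1 = 68
x0_2 = 48
y0_2 = 256
x1_2 = 158
y1_2 = 316
cx_3 = 114
cy_3 = 110
r_3 = 58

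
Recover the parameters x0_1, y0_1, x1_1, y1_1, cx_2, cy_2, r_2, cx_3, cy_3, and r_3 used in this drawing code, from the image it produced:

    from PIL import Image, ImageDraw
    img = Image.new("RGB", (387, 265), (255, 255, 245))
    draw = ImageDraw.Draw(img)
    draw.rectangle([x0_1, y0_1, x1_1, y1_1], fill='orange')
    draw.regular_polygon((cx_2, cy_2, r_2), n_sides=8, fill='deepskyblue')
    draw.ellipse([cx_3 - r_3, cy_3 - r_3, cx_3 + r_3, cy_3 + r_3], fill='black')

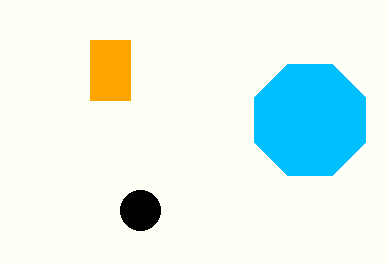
x0_1 = 90, y0_1 = 40, x1_1 = 130, y1_1 = 100, cx_2 = 310, cy_2 = 120, r_2 = 60, cx_3 = 140, cy_3 = 210, r_3 = 20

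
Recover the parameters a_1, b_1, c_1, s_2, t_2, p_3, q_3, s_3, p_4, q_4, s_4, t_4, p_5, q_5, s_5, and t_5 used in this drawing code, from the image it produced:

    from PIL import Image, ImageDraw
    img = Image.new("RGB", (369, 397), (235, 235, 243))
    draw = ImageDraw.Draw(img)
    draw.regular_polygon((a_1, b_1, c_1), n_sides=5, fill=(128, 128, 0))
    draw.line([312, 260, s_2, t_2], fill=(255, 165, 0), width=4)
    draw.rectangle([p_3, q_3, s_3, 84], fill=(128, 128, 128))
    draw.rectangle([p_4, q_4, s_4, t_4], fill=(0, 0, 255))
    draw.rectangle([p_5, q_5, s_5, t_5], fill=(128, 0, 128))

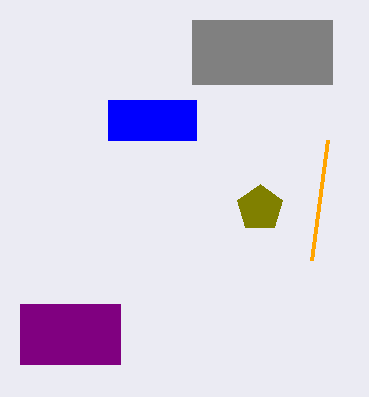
a_1 = 260
b_1 = 208
c_1 = 24
s_2 = 328
t_2 = 140
p_3 = 192
q_3 = 20
s_3 = 332
p_4 = 108
q_4 = 100
s_4 = 196
t_4 = 140
p_5 = 20
q_5 = 304
s_5 = 120
t_5 = 364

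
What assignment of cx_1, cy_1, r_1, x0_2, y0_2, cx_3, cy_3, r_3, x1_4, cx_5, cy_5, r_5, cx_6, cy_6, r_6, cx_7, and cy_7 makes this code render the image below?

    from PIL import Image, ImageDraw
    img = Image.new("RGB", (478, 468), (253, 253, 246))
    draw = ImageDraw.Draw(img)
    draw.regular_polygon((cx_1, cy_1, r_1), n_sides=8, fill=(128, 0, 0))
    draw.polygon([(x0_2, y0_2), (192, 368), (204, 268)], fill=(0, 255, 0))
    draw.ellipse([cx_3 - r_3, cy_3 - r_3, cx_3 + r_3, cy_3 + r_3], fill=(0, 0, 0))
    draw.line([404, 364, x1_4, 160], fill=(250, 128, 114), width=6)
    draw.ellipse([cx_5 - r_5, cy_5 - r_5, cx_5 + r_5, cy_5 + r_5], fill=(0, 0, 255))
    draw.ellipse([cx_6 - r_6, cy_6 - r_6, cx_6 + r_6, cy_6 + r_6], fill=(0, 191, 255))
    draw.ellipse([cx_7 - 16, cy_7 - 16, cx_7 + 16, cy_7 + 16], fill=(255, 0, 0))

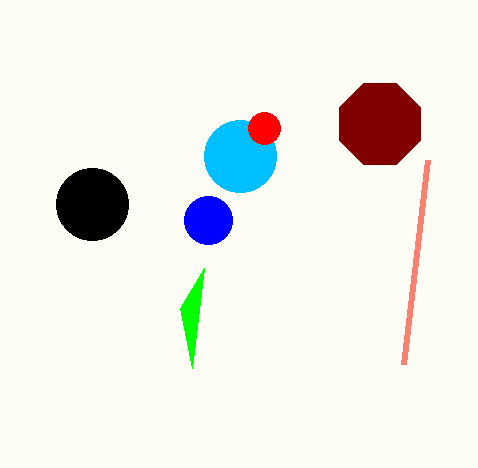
cx_1 = 380, cy_1 = 124, r_1 = 44, x0_2 = 180, y0_2 = 308, cx_3 = 92, cy_3 = 204, r_3 = 36, x1_4 = 428, cx_5 = 208, cy_5 = 220, r_5 = 24, cx_6 = 240, cy_6 = 156, r_6 = 36, cx_7 = 264, cy_7 = 128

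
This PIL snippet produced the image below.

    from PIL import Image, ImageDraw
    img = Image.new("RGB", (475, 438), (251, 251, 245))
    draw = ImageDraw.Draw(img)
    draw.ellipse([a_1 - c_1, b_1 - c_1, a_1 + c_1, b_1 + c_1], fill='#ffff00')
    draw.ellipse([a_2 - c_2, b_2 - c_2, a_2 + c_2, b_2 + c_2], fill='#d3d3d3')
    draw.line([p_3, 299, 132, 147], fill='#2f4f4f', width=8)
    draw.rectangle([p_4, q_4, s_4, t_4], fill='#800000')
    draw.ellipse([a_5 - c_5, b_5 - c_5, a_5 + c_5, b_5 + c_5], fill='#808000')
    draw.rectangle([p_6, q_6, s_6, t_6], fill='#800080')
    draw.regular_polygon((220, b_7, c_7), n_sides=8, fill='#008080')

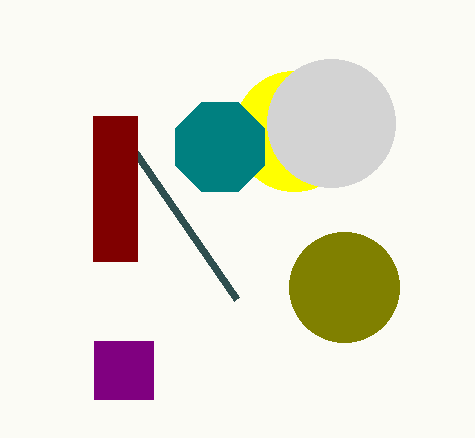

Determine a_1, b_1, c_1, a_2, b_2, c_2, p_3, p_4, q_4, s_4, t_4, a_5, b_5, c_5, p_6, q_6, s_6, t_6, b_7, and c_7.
a_1 = 294; b_1 = 131; c_1 = 60; a_2 = 331; b_2 = 123; c_2 = 64; p_3 = 237; p_4 = 93; q_4 = 116; s_4 = 137; t_4 = 261; a_5 = 344; b_5 = 287; c_5 = 55; p_6 = 94; q_6 = 341; s_6 = 153; t_6 = 399; b_7 = 147; c_7 = 48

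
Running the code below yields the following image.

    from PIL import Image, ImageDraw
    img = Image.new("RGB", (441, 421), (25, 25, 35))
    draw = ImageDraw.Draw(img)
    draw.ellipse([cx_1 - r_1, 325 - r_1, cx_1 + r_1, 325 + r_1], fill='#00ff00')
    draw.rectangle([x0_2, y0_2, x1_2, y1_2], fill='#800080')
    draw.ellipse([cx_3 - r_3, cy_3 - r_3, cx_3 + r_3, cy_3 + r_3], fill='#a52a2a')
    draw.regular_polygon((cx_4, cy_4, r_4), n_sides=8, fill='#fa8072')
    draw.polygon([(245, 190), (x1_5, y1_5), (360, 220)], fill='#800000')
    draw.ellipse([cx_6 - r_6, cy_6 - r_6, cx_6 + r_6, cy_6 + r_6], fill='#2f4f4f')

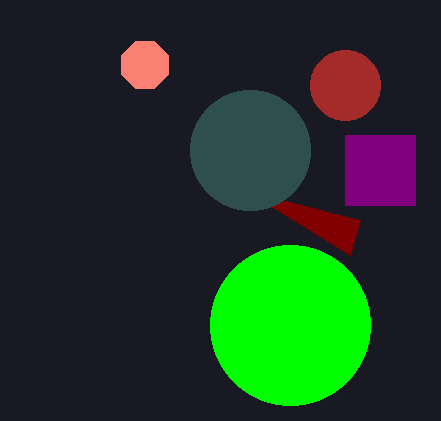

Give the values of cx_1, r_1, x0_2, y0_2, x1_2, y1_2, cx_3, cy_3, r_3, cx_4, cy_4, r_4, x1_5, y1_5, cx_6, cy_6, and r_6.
cx_1 = 290, r_1 = 80, x0_2 = 345, y0_2 = 135, x1_2 = 415, y1_2 = 205, cx_3 = 345, cy_3 = 85, r_3 = 35, cx_4 = 145, cy_4 = 65, r_4 = 25, x1_5 = 350, y1_5 = 255, cx_6 = 250, cy_6 = 150, r_6 = 60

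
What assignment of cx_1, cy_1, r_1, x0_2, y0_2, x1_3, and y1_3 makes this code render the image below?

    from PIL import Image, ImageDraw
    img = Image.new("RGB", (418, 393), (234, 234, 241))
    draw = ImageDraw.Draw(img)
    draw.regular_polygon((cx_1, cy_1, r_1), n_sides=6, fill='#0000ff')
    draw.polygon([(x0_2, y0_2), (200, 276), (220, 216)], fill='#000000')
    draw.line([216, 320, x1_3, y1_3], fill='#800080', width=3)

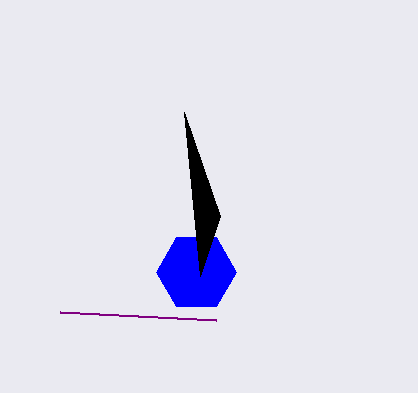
cx_1 = 196, cy_1 = 272, r_1 = 40, x0_2 = 184, y0_2 = 112, x1_3 = 60, y1_3 = 312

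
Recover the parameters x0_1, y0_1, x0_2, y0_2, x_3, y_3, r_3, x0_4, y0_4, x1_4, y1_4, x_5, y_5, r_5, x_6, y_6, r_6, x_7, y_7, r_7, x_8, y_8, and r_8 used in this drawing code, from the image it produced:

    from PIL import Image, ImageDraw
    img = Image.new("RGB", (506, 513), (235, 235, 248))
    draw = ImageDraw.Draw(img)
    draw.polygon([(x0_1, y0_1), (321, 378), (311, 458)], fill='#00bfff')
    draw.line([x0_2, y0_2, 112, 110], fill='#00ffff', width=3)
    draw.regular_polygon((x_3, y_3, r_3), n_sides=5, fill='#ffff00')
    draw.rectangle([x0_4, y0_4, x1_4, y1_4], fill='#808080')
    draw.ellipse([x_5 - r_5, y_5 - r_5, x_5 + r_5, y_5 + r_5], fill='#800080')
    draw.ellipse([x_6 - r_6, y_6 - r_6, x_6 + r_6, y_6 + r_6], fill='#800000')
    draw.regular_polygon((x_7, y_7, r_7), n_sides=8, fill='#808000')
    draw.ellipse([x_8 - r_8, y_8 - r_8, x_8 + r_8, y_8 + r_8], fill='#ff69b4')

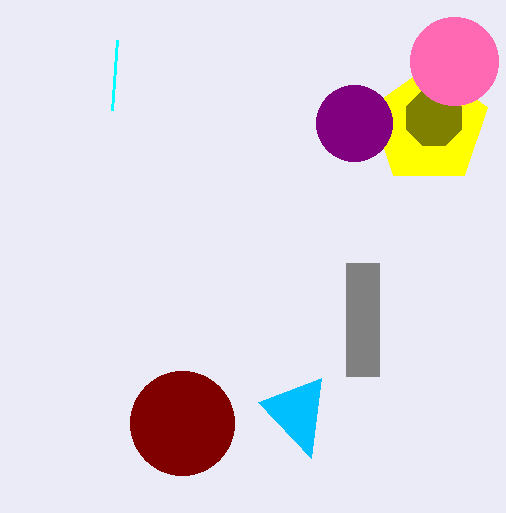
x0_1 = 258; y0_1 = 402; x0_2 = 117; y0_2 = 40; x_3 = 429; y_3 = 126; r_3 = 61; x0_4 = 346; y0_4 = 263; x1_4 = 379; y1_4 = 376; x_5 = 354; y_5 = 123; r_5 = 38; x_6 = 182; y_6 = 423; r_6 = 52; x_7 = 434; y_7 = 118; r_7 = 30; x_8 = 454; y_8 = 61; r_8 = 44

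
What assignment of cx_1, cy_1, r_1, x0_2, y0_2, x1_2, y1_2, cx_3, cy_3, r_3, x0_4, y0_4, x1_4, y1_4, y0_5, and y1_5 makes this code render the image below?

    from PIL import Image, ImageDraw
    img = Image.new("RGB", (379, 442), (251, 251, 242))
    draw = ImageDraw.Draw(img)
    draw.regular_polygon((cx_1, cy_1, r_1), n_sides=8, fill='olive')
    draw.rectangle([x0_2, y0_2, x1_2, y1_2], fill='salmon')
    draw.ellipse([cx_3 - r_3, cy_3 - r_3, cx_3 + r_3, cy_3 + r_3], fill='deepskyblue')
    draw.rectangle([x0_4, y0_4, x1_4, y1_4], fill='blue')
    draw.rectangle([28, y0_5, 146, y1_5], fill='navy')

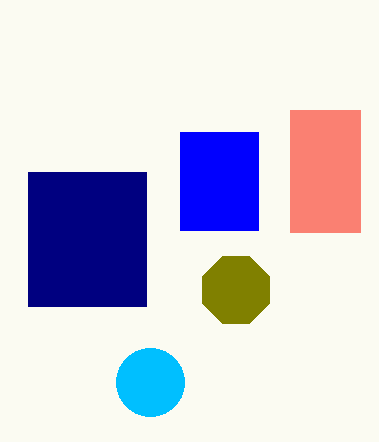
cx_1 = 236, cy_1 = 290, r_1 = 36, x0_2 = 290, y0_2 = 110, x1_2 = 360, y1_2 = 232, cx_3 = 150, cy_3 = 382, r_3 = 34, x0_4 = 180, y0_4 = 132, x1_4 = 258, y1_4 = 230, y0_5 = 172, y1_5 = 306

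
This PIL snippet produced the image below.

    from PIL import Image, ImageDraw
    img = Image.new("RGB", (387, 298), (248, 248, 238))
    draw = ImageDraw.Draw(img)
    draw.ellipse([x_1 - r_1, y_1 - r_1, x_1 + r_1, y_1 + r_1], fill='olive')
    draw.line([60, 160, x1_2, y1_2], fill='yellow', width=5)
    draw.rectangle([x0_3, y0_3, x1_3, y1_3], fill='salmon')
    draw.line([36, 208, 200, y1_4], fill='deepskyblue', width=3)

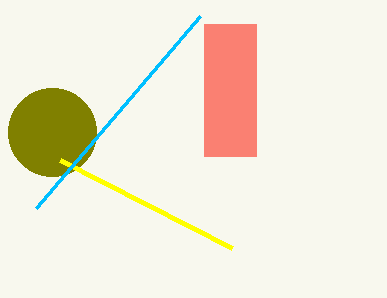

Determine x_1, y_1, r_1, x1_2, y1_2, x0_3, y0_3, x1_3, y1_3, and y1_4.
x_1 = 52
y_1 = 132
r_1 = 44
x1_2 = 232
y1_2 = 248
x0_3 = 204
y0_3 = 24
x1_3 = 256
y1_3 = 156
y1_4 = 16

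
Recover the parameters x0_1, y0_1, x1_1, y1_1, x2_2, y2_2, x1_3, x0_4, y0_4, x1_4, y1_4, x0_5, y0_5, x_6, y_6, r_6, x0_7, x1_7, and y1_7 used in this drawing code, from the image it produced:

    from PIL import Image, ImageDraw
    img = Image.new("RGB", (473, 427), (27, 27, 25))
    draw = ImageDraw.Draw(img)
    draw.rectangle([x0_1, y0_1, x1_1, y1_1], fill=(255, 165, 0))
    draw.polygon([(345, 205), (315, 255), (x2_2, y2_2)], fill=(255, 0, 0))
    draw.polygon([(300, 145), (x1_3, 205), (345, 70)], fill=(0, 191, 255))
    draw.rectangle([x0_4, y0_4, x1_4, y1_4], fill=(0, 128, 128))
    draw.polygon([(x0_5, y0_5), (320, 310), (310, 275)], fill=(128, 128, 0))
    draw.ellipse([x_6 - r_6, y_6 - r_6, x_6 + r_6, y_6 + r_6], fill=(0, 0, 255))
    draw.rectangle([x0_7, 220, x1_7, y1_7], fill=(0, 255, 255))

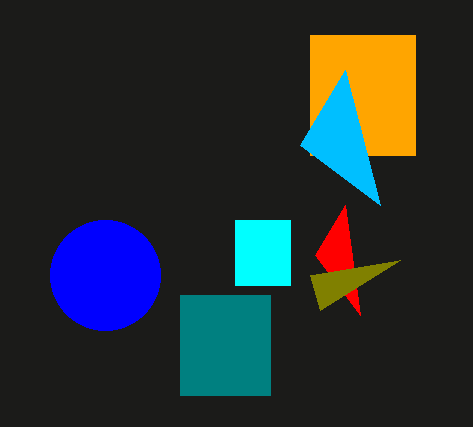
x0_1 = 310, y0_1 = 35, x1_1 = 415, y1_1 = 155, x2_2 = 360, y2_2 = 315, x1_3 = 380, x0_4 = 180, y0_4 = 295, x1_4 = 270, y1_4 = 395, x0_5 = 400, y0_5 = 260, x_6 = 105, y_6 = 275, r_6 = 55, x0_7 = 235, x1_7 = 290, y1_7 = 285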